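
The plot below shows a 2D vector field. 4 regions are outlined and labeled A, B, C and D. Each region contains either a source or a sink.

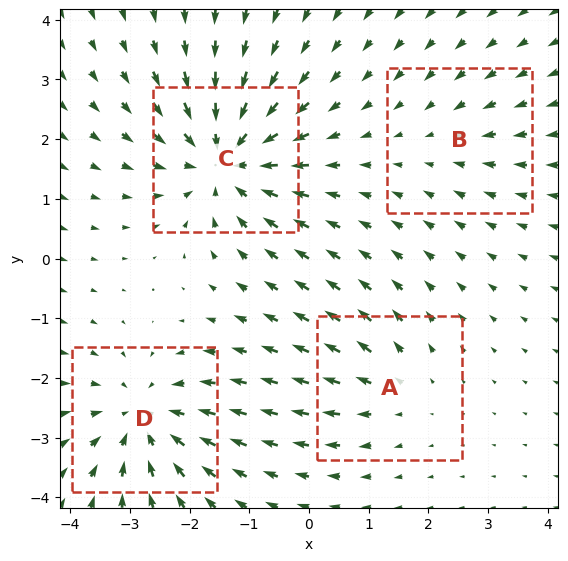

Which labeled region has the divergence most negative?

Divergence at each region's feature centre — A: about +3, B: about -2, C: about -6, D: about -5. Region C is most negative.

C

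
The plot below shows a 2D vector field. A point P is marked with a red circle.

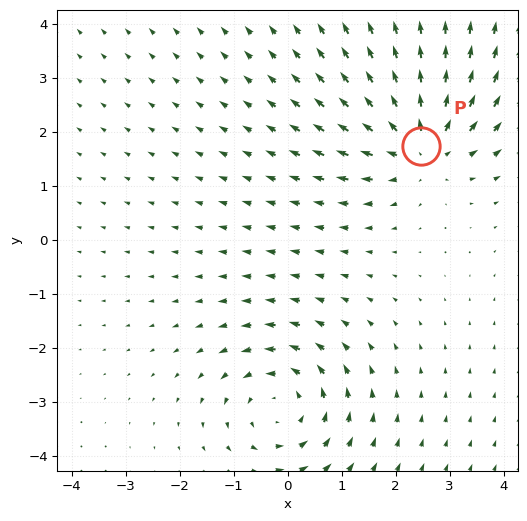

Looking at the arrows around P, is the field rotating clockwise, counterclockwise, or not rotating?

Near P at (2.5, 1.7) the arrows show no circulation. The curl there is ≈0.

not rotating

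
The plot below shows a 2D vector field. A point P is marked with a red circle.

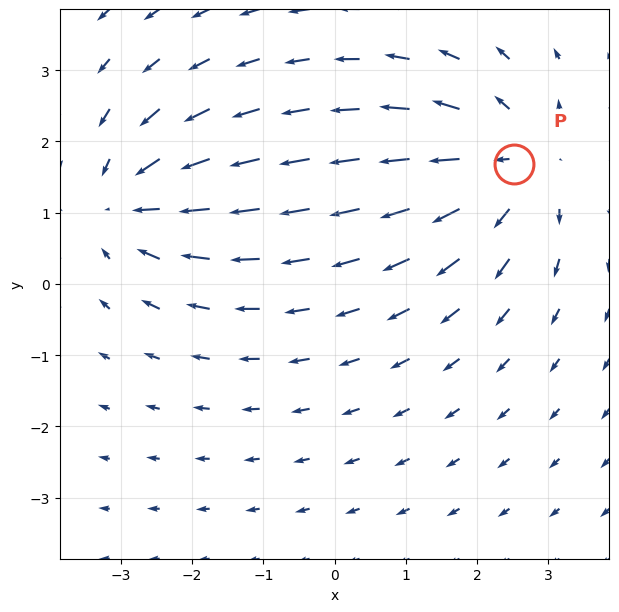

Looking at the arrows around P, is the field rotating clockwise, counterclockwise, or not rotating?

not rotating

Near P at (2.5, 1.7) the arrows show no circulation. The curl there is ≈0.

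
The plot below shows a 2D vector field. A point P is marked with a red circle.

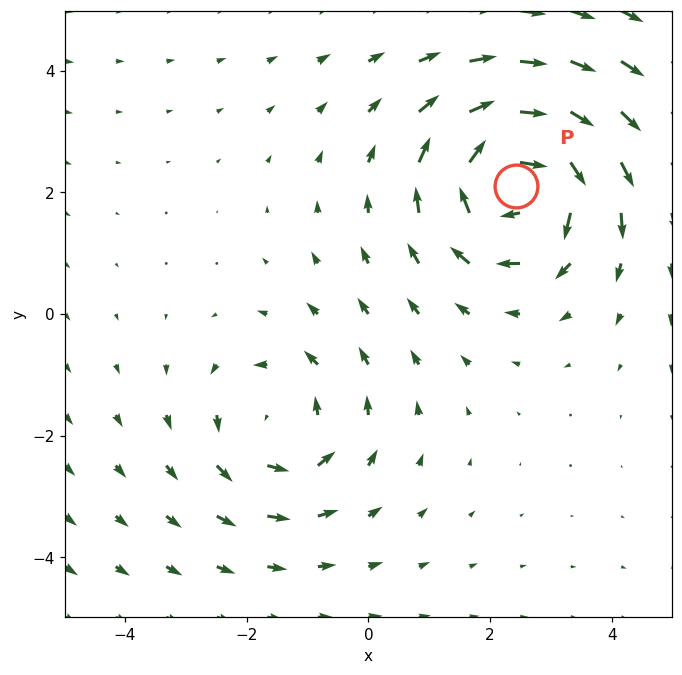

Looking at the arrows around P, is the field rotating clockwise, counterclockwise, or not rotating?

Near P at (2.4, 2.1) the arrows circulate clockwise. The curl (z-component) there is about -6; negative curl means clockwise rotation.

clockwise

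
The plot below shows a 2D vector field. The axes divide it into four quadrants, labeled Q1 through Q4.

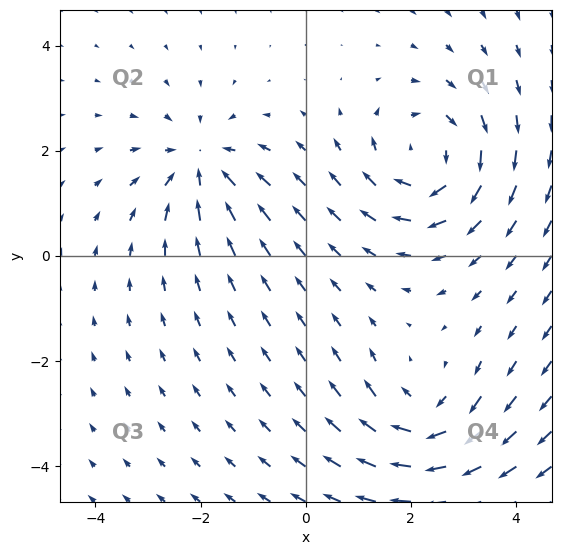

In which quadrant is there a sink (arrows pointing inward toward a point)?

Q2

The sink sits at approximately (-2.0, 1.7), which lies in quadrant Q2. The divergence there is about -4, negative as expected for a sink.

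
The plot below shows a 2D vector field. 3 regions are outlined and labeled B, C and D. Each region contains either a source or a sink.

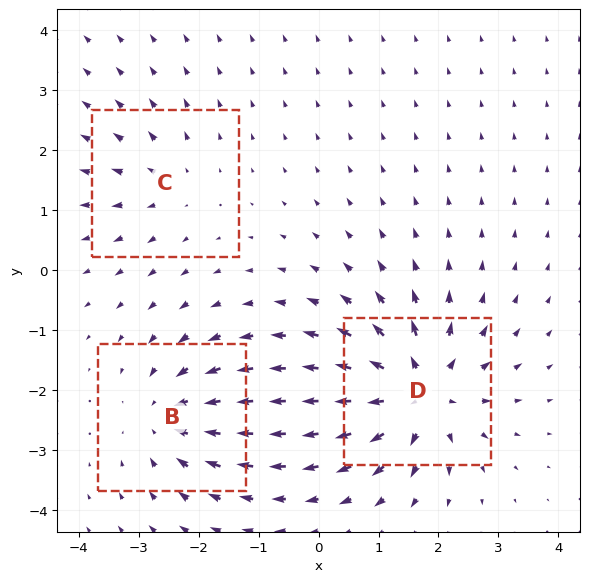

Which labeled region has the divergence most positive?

Divergence at each region's feature centre — B: about -4, C: about +2, D: about +5. Region D is most positive.

D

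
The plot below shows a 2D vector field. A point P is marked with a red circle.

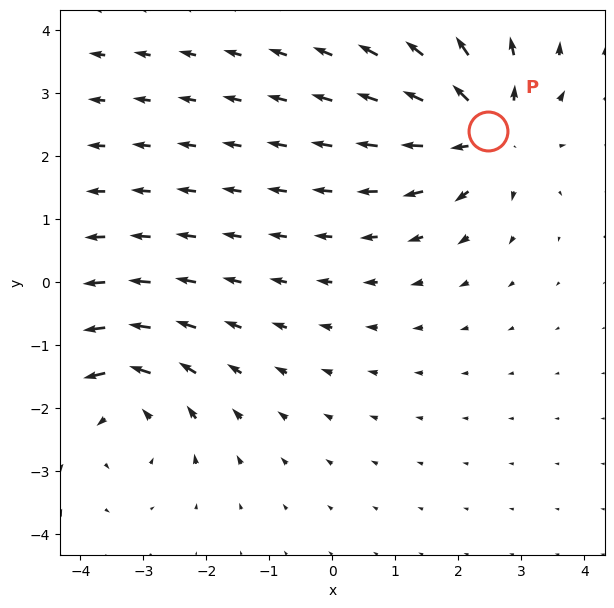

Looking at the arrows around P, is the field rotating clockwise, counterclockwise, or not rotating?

not rotating

Near P at (2.5, 2.4) the arrows show no circulation. The curl there is ≈0.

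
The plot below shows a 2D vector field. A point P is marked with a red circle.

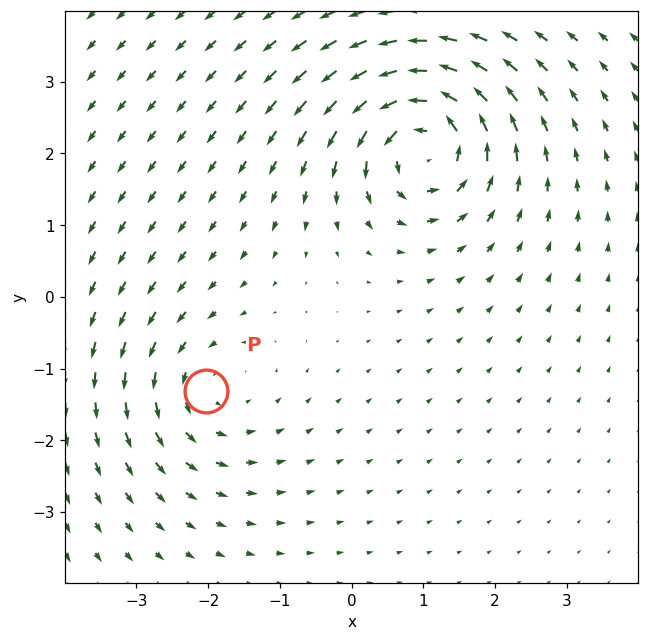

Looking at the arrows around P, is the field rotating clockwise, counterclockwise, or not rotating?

counterclockwise

Near P at (-2.0, -1.3) the arrows circulate counterclockwise. The curl (z-component) there is about +3; positive curl means counterclockwise rotation.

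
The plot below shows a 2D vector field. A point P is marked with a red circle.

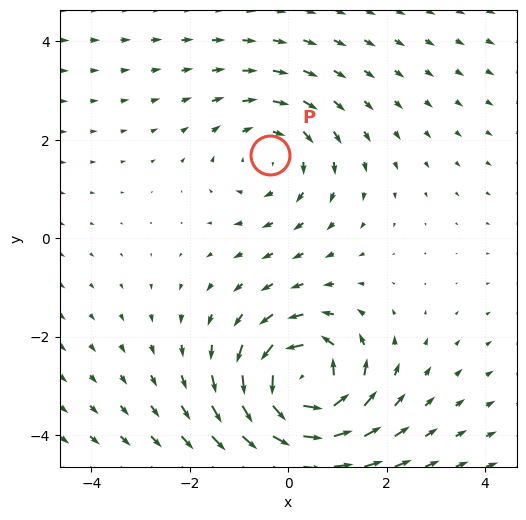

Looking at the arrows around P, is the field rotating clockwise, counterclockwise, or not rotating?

clockwise

Near P at (-0.4, 1.7) the arrows circulate clockwise. The curl (z-component) there is about -2; negative curl means clockwise rotation.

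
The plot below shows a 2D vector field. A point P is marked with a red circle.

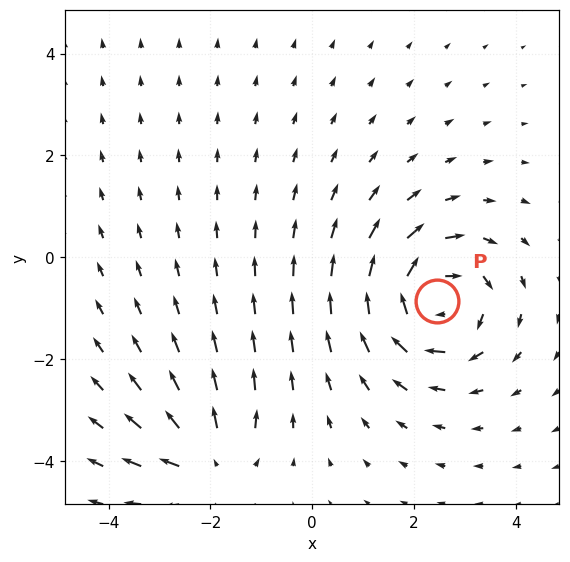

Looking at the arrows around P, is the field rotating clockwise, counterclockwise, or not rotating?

Near P at (2.5, -0.9) the arrows circulate clockwise. The curl (z-component) there is about -5; negative curl means clockwise rotation.

clockwise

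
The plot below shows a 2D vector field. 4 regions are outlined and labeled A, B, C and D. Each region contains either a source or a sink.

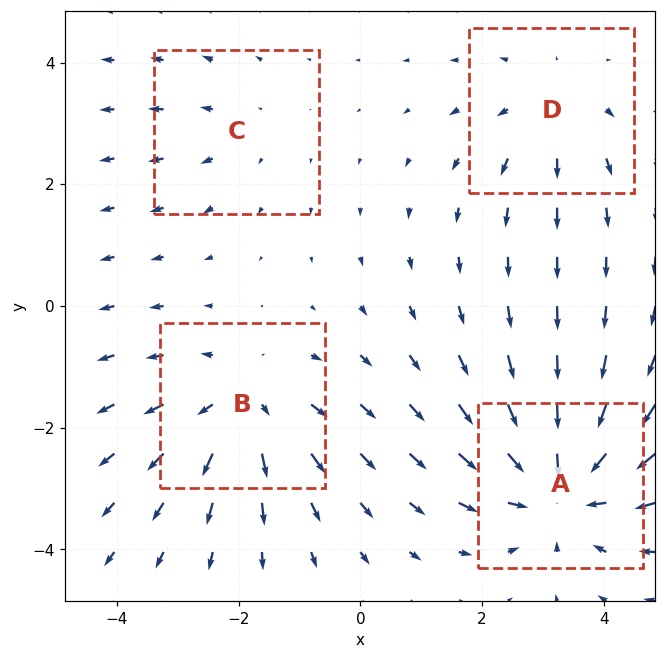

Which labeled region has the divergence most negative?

Divergence at each region's feature centre — A: about -6, B: about +4, C: about +2, D: about +3. Region A is most negative.

A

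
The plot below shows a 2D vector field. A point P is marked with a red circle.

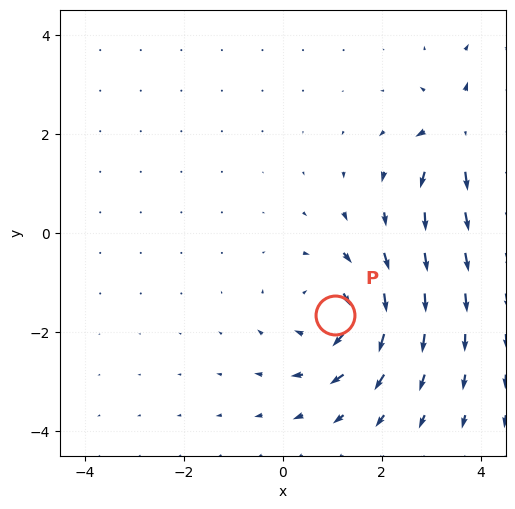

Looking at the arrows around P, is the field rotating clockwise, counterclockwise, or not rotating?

clockwise

Near P at (1.0, -1.7) the arrows circulate clockwise. The curl (z-component) there is about -4; negative curl means clockwise rotation.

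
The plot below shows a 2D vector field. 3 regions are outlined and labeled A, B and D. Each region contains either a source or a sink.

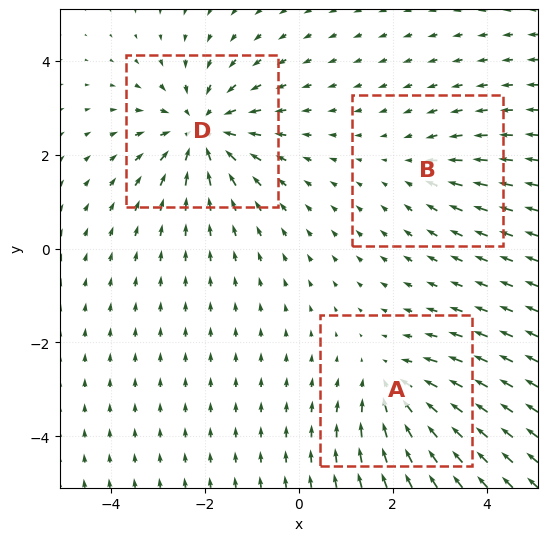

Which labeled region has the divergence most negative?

D

Divergence at each region's feature centre — A: about -3, B: about -2, D: about -4. Region D is most negative.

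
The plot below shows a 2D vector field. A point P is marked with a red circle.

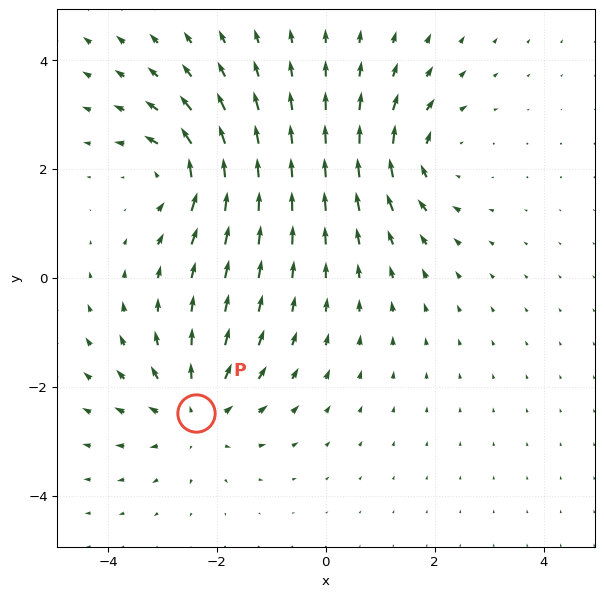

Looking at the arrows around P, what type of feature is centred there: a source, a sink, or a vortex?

At P (-2.4, -2.5) the arrows spread outward. Divergence about +4, curl ≈0 — positive divergence with near-zero curl is a source.

source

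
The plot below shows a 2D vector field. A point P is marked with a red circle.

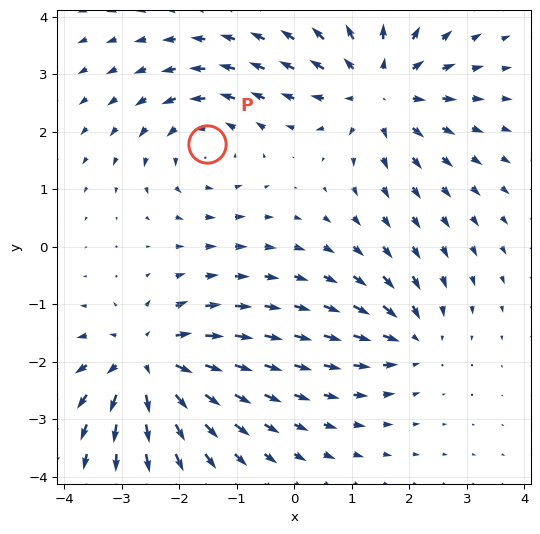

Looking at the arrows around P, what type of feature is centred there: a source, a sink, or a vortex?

At P (-1.5, 1.8) the arrows circulate counterclockwise. Divergence ≈0, curl about +4 — near-zero divergence with nonzero curl is a vortex.

vortex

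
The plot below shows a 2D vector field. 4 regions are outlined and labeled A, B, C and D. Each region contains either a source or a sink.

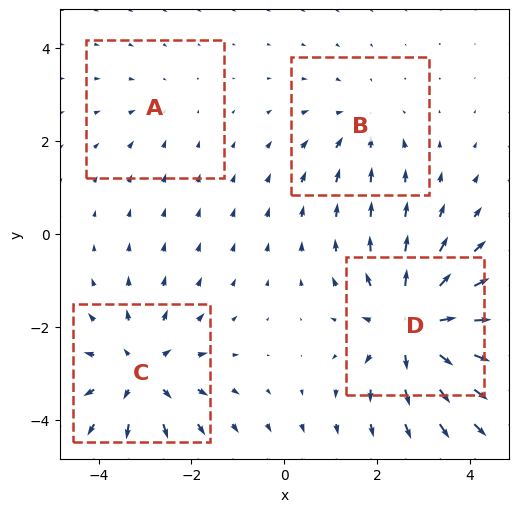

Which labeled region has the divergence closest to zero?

Divergence at each region's feature centre — A: about -2, B: about -3, C: about +5, D: about +7. Region A is closest to zero.

A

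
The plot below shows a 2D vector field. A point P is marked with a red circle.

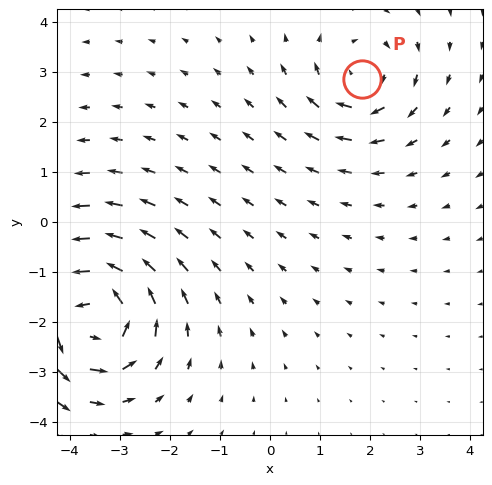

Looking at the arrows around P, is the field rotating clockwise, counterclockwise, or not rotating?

clockwise

Near P at (1.8, 2.9) the arrows circulate clockwise. The curl (z-component) there is about -3; negative curl means clockwise rotation.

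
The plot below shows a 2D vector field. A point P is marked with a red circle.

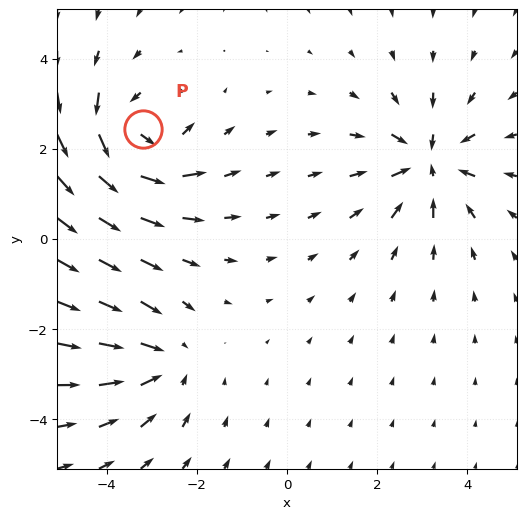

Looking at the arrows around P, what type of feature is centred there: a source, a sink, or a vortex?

At P (-3.2, 2.4) the arrows circulate counterclockwise. Divergence ≈0, curl about +5 — near-zero divergence with nonzero curl is a vortex.

vortex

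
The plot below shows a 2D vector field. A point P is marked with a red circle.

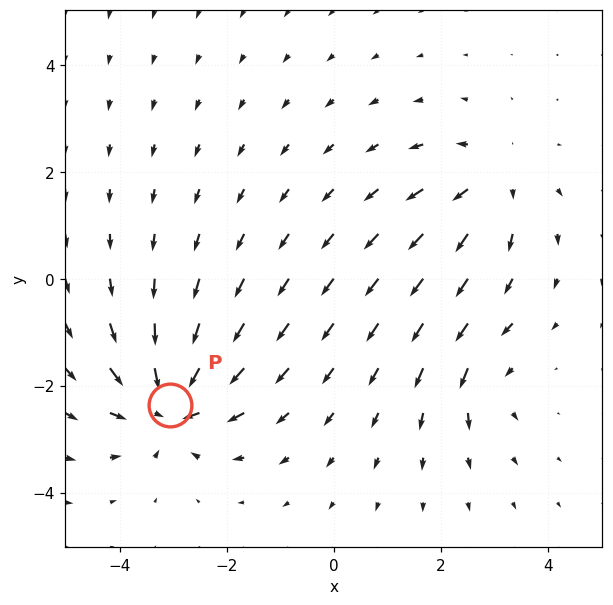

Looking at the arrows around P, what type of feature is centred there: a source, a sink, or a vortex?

sink

At P (-3.1, -2.4) the arrows converge inward. Divergence about -6, curl ≈0 — negative divergence with near-zero curl is a sink.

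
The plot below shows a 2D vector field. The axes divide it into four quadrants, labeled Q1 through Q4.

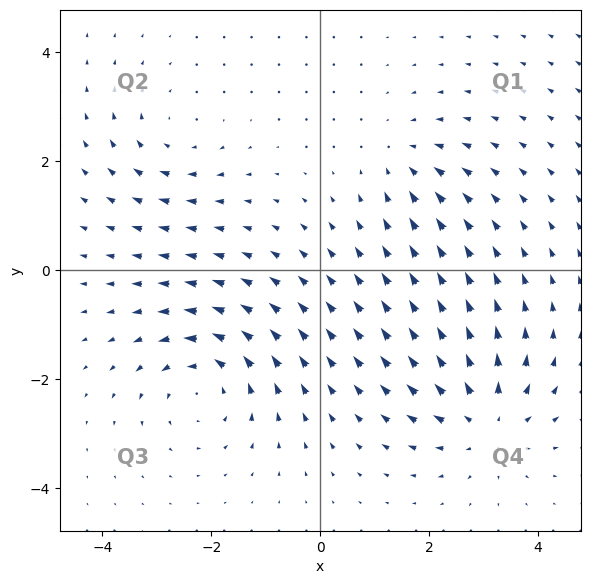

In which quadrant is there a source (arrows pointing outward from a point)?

The source sits at approximately (3.1, -2.8), which lies in quadrant Q4. The divergence there is about +5, positive as expected for a source.

Q4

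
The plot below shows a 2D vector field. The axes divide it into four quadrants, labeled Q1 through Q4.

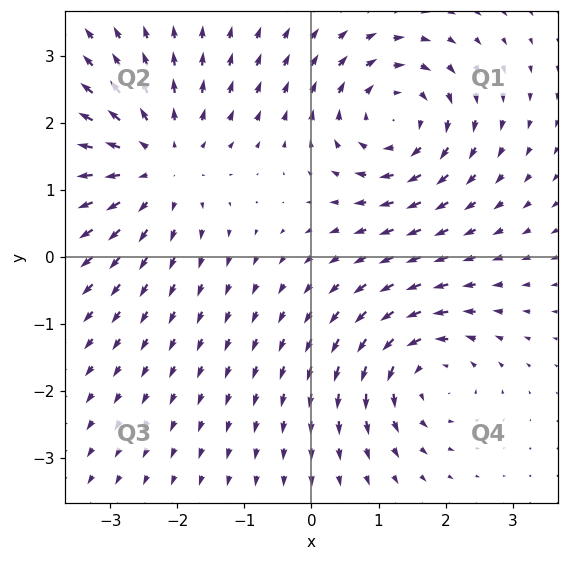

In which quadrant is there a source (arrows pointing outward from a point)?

The source sits at approximately (-2.3, 1.4), which lies in quadrant Q2. The divergence there is about +3, positive as expected for a source.

Q2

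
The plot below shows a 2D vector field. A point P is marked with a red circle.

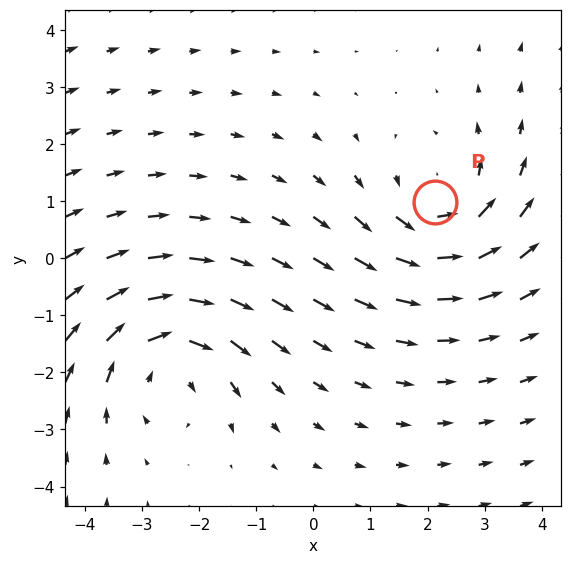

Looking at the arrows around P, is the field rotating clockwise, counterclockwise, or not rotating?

counterclockwise

Near P at (2.1, 1.0) the arrows circulate counterclockwise. The curl (z-component) there is about +3; positive curl means counterclockwise rotation.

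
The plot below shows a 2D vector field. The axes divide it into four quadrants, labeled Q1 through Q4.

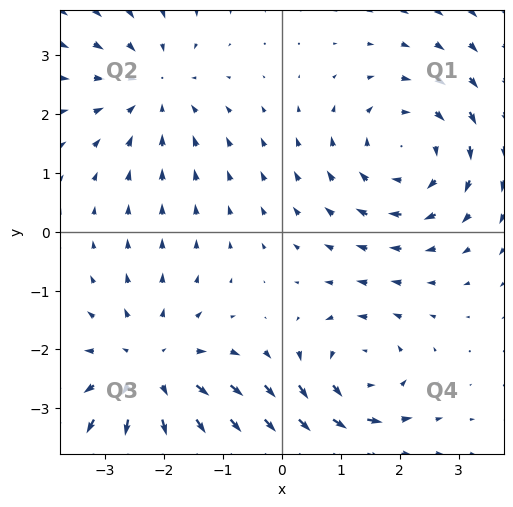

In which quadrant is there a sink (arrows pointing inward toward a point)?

Q2

The sink sits at approximately (-2.2, 2.4), which lies in quadrant Q2. The divergence there is about -2, negative as expected for a sink.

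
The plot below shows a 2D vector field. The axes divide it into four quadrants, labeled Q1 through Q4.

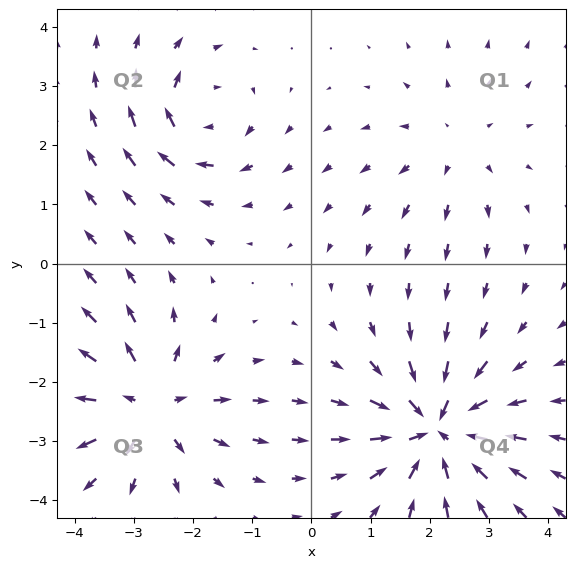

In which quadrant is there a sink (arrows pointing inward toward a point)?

Q4

The sink sits at approximately (2.1, -2.8), which lies in quadrant Q4. The divergence there is about -6, negative as expected for a sink.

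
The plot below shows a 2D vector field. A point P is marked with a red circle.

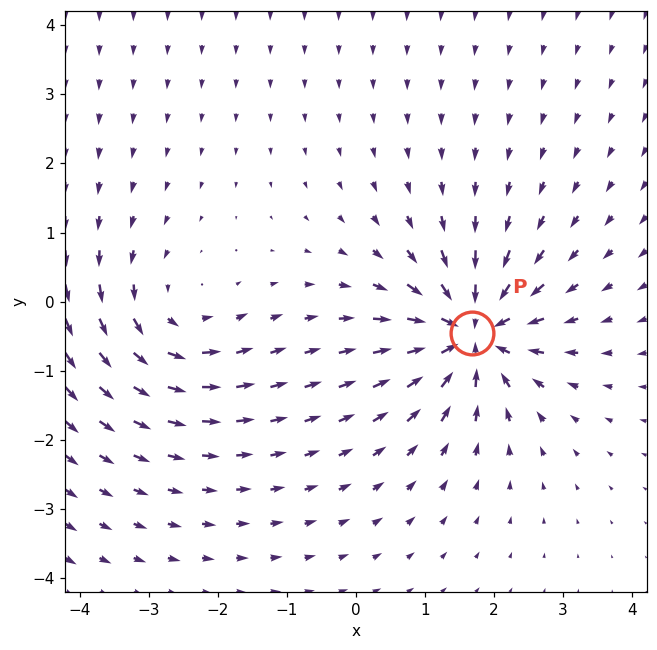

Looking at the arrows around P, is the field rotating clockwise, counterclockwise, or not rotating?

not rotating

Near P at (1.7, -0.5) the arrows show no circulation. The curl there is ≈0.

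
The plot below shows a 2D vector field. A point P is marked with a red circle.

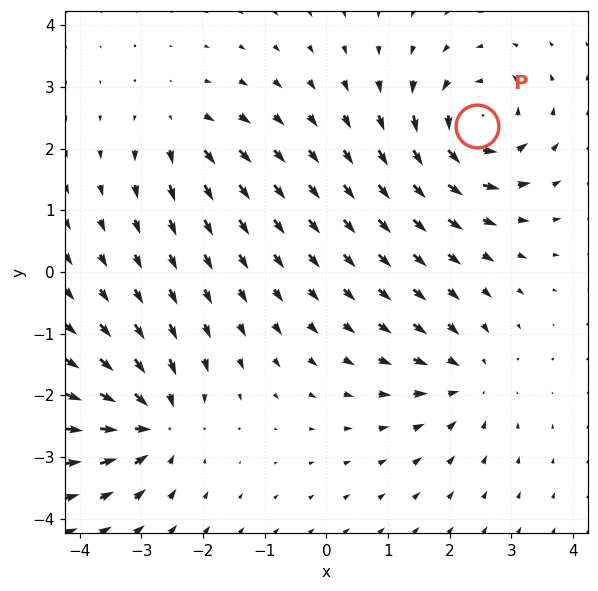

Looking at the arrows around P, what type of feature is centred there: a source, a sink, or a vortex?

At P (2.4, 2.4) the arrows circulate counterclockwise. Divergence ≈0, curl about +7 — near-zero divergence with nonzero curl is a vortex.

vortex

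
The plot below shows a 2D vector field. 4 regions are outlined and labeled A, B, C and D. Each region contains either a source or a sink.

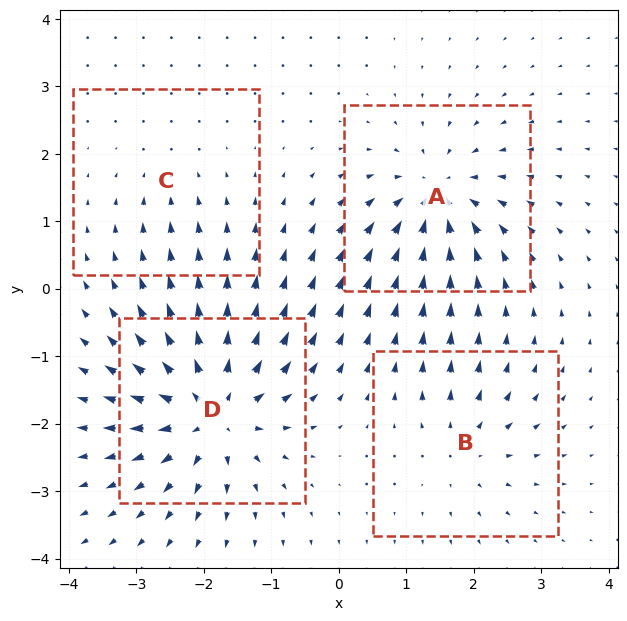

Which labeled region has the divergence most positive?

Divergence at each region's feature centre — A: about -7, B: about +4, C: about -2, D: about +9. Region D is most positive.

D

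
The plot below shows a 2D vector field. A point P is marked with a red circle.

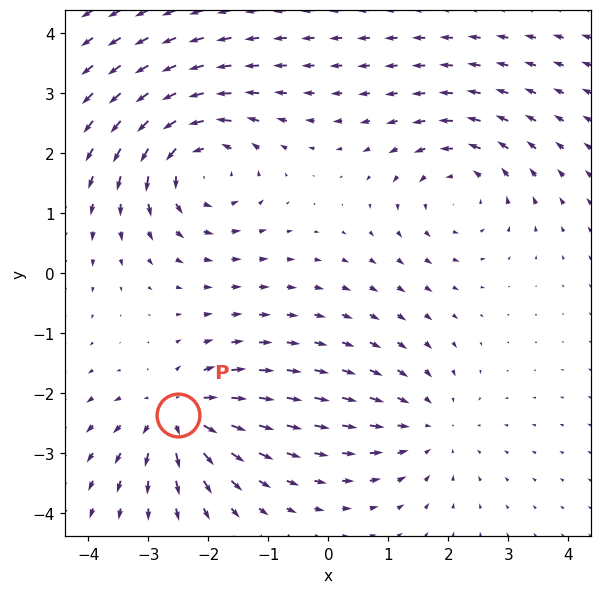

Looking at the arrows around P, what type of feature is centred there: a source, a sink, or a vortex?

source

At P (-2.5, -2.4) the arrows spread outward. Divergence about +5, curl ≈0 — positive divergence with near-zero curl is a source.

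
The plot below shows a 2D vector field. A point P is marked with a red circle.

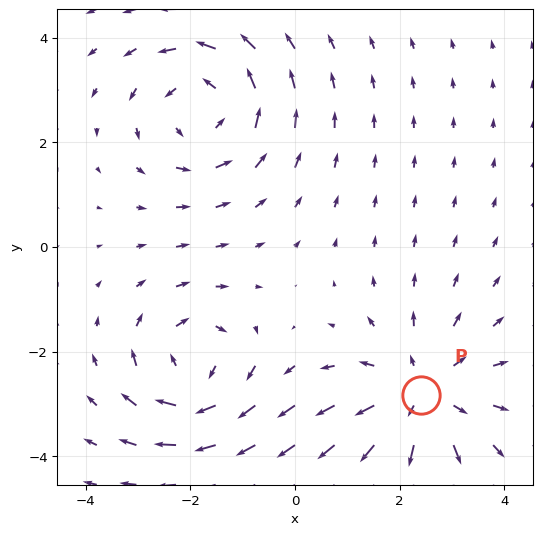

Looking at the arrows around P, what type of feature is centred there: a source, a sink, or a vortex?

source

At P (2.4, -2.8) the arrows spread outward. Divergence about +4, curl ≈0 — positive divergence with near-zero curl is a source.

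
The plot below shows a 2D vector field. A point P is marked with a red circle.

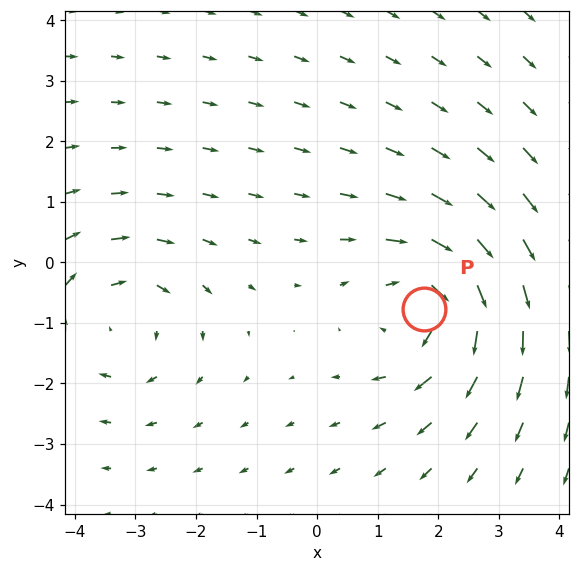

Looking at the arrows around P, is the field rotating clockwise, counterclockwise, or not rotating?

clockwise

Near P at (1.8, -0.8) the arrows circulate clockwise. The curl (z-component) there is about -5; negative curl means clockwise rotation.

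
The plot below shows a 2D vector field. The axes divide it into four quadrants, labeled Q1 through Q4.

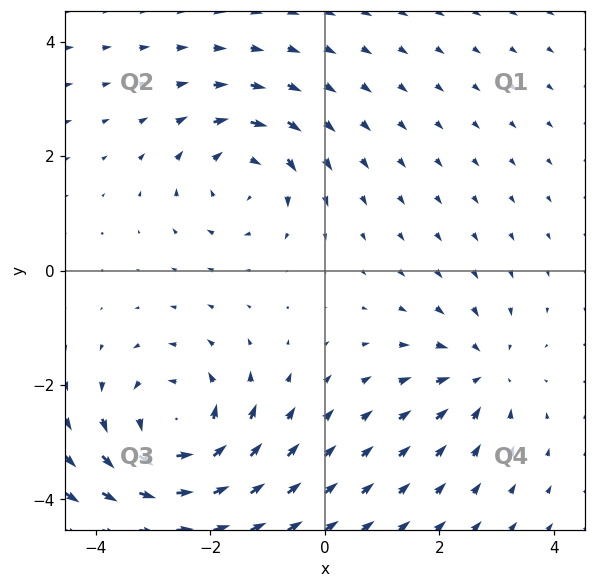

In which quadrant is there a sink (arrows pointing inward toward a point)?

Q4

The sink sits at approximately (2.7, -1.8), which lies in quadrant Q4. The divergence there is about -3, negative as expected for a sink.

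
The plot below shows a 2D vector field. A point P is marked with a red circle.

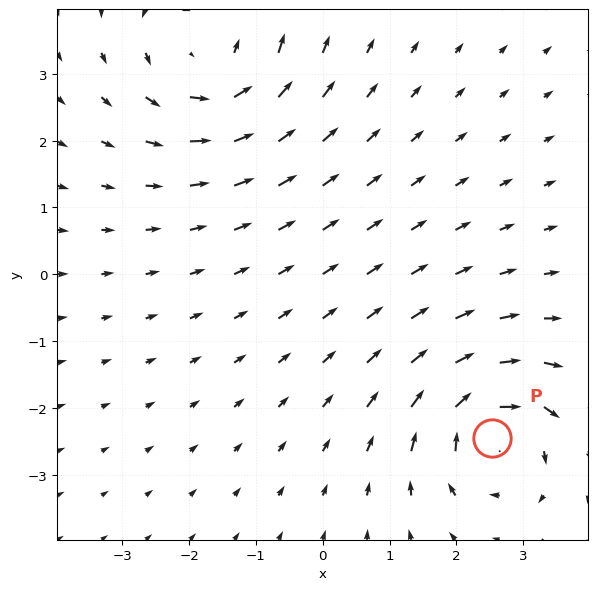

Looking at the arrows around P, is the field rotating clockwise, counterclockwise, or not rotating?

Near P at (2.5, -2.5) the arrows circulate clockwise. The curl (z-component) there is about -6; negative curl means clockwise rotation.

clockwise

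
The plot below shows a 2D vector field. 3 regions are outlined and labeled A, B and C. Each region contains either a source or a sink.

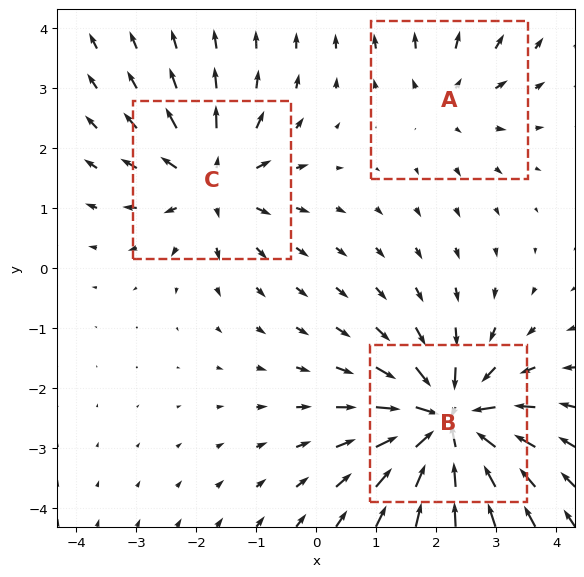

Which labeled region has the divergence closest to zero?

Divergence at each region's feature centre — A: about +2, B: about -6, C: about +4. Region A is closest to zero.

A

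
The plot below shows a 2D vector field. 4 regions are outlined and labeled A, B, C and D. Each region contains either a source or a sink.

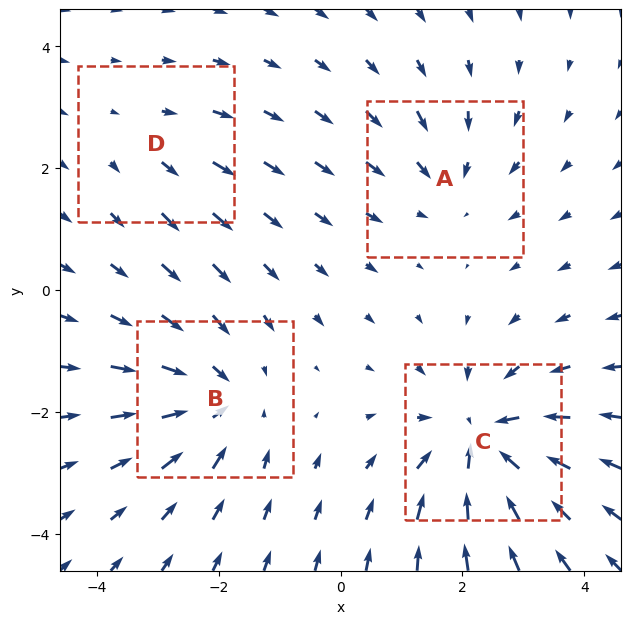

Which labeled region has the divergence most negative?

Divergence at each region's feature centre — A: about -3, B: about -4, C: about -6, D: about +2. Region C is most negative.

C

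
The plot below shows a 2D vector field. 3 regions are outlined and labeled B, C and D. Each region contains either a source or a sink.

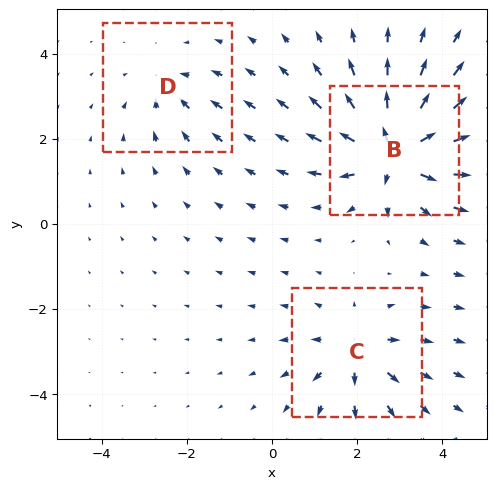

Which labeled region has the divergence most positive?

B

Divergence at each region's feature centre — B: about +6, C: about +4, D: about -3. Region B is most positive.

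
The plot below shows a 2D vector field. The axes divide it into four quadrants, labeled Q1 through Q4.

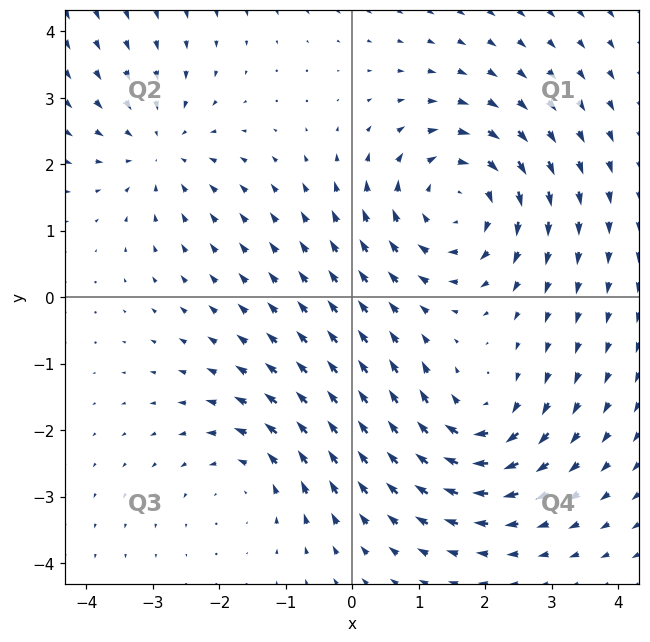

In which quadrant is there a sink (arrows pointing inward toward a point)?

Q2

The sink sits at approximately (-2.9, 2.2), which lies in quadrant Q2. The divergence there is about -3, negative as expected for a sink.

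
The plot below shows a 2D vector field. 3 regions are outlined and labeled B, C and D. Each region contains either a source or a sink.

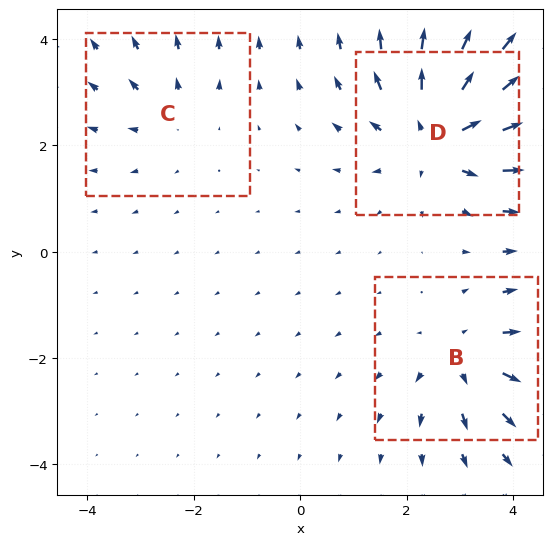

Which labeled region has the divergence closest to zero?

C

Divergence at each region's feature centre — B: about +3, C: about +2, D: about +5. Region C is closest to zero.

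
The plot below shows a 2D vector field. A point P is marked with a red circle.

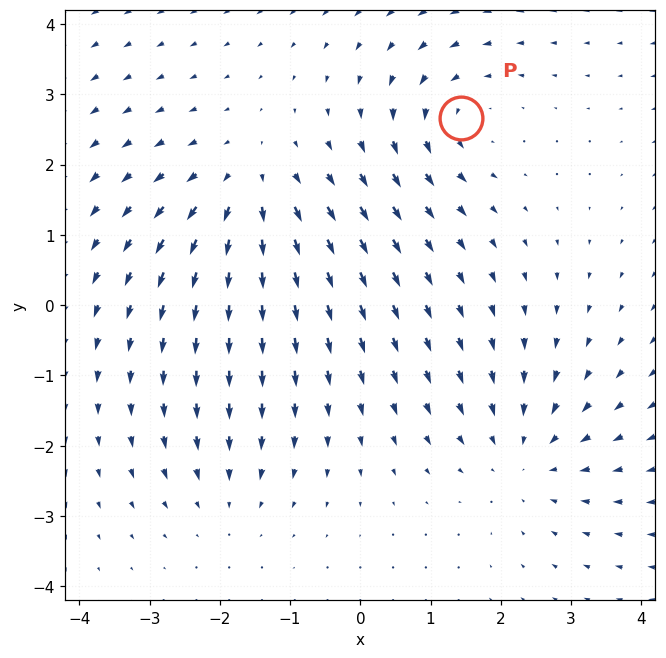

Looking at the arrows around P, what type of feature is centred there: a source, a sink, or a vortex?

At P (1.4, 2.7) the arrows circulate counterclockwise. Divergence ≈0, curl about +4 — near-zero divergence with nonzero curl is a vortex.

vortex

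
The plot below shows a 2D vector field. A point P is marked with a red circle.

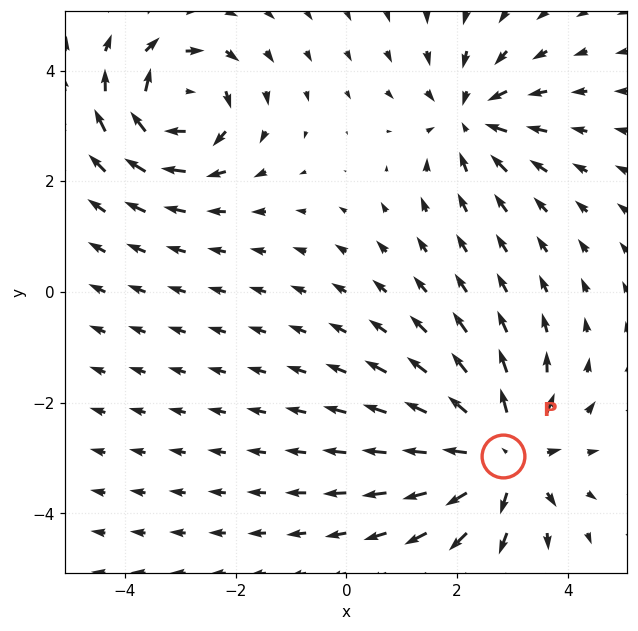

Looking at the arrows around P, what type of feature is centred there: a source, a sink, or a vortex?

source

At P (2.8, -3.0) the arrows spread outward. Divergence about +5, curl ≈0 — positive divergence with near-zero curl is a source.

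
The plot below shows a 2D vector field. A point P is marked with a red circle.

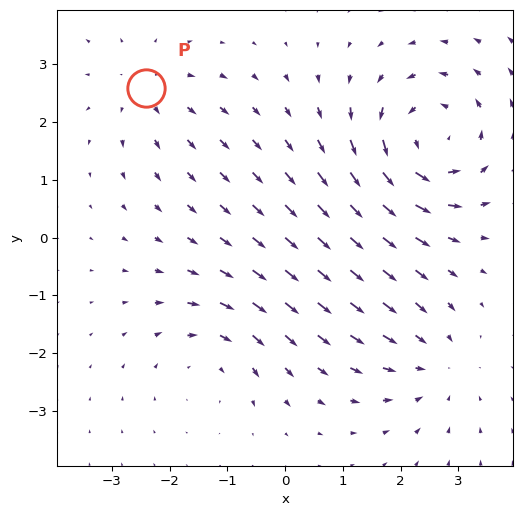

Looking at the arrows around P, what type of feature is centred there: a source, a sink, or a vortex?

At P (-2.4, 2.6) the arrows spread outward. Divergence about +3, curl ≈0 — positive divergence with near-zero curl is a source.

source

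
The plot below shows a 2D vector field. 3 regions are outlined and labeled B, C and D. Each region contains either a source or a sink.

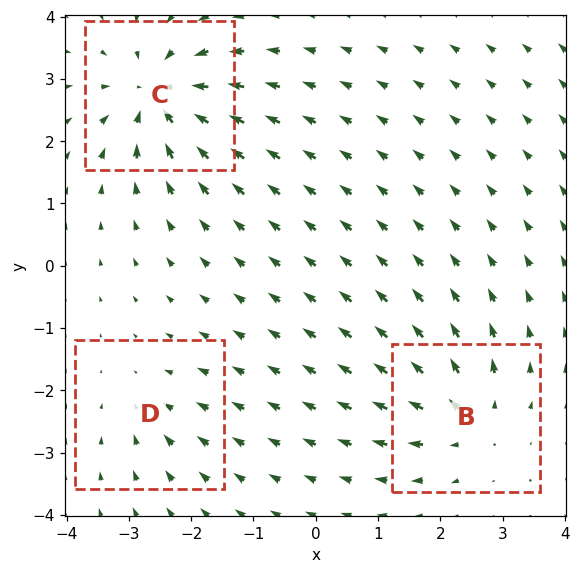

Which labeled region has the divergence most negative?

Divergence at each region's feature centre — B: about +4, C: about -6, D: about -2. Region C is most negative.

C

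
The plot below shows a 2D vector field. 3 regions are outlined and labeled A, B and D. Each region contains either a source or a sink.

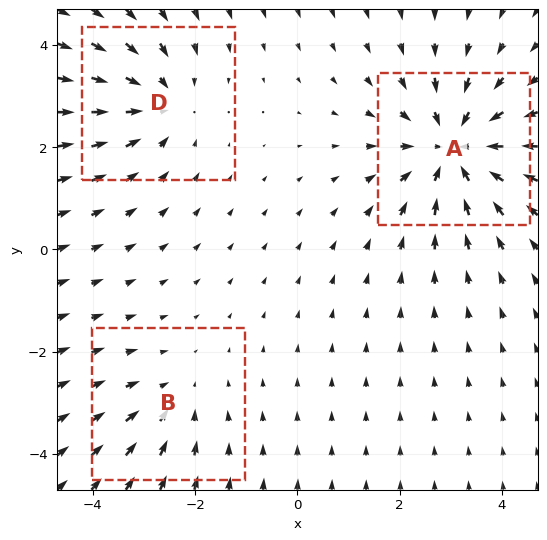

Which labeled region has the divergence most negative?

A

Divergence at each region's feature centre — A: about -4, B: about -2, D: about -3. Region A is most negative.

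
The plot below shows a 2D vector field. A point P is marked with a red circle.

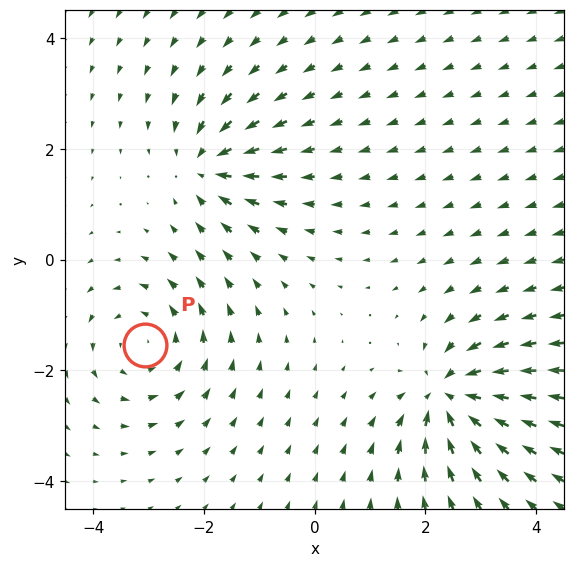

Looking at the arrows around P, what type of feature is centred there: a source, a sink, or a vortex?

vortex

At P (-3.1, -1.5) the arrows circulate counterclockwise. Divergence ≈0, curl about +4 — near-zero divergence with nonzero curl is a vortex.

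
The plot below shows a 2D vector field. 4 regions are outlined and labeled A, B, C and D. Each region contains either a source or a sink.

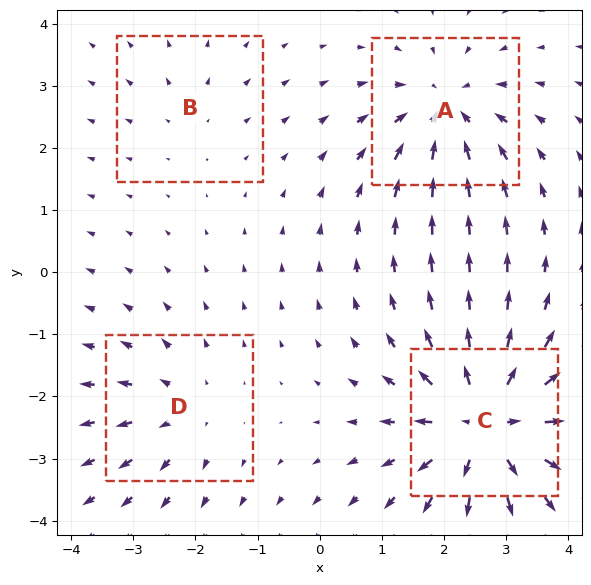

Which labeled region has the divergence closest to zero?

Divergence at each region's feature centre — A: about -5, B: about +2, C: about +8, D: about +3. Region B is closest to zero.

B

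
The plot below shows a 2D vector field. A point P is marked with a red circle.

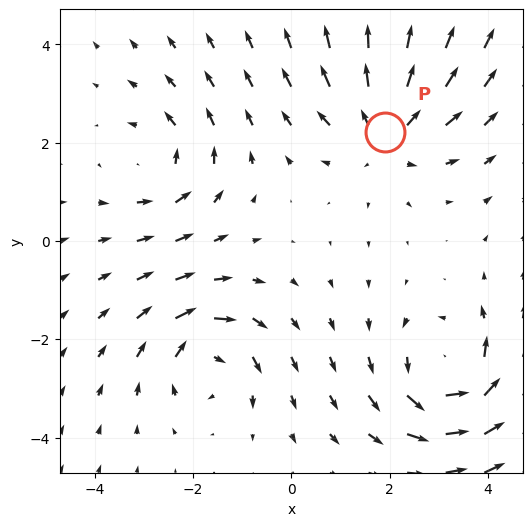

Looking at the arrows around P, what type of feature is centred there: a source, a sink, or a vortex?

At P (1.9, 2.2) the arrows spread outward. Divergence about +3, curl ≈0 — positive divergence with near-zero curl is a source.

source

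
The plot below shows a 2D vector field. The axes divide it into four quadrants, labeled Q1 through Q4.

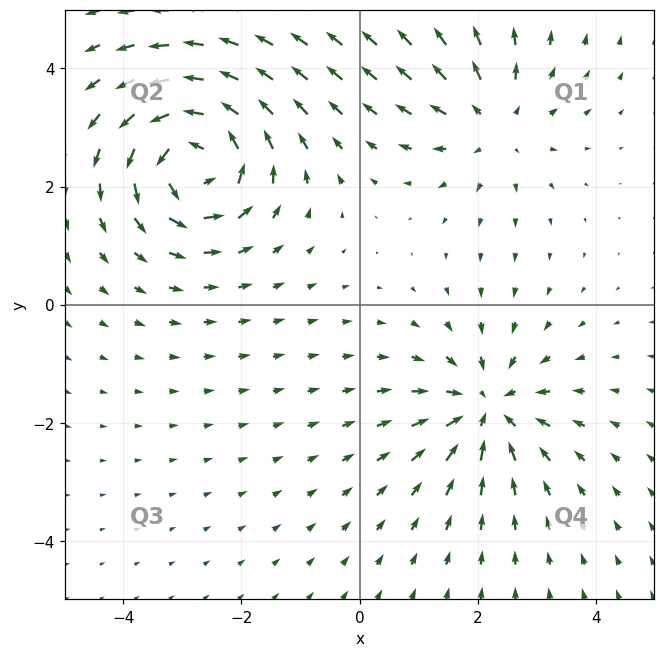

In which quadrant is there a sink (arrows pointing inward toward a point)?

Q4

The sink sits at approximately (2.2, -1.8), which lies in quadrant Q4. The divergence there is about -4, negative as expected for a sink.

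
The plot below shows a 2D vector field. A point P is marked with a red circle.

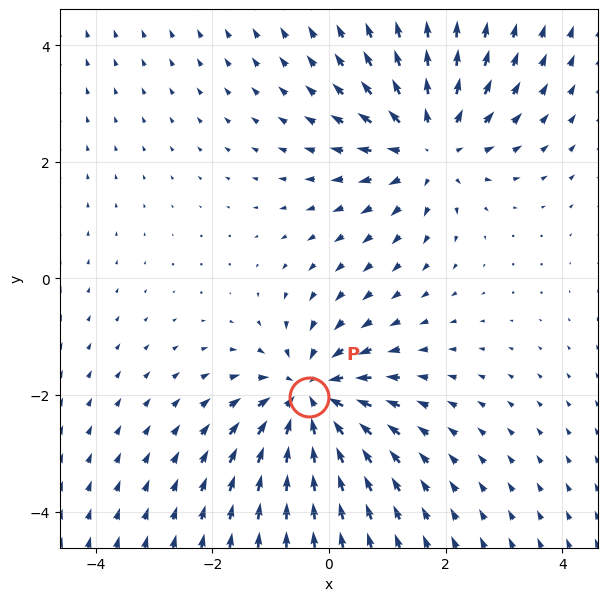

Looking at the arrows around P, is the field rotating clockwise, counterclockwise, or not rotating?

Near P at (-0.3, -2.0) the arrows show no circulation. The curl there is ≈0.

not rotating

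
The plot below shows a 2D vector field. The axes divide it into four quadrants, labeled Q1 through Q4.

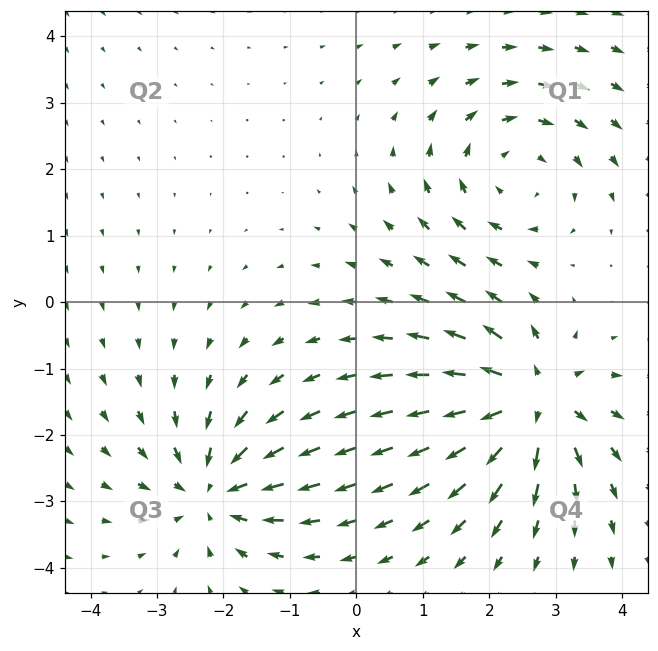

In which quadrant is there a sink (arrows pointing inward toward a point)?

Q3

The sink sits at approximately (-2.2, -2.8), which lies in quadrant Q3. The divergence there is about -5, negative as expected for a sink.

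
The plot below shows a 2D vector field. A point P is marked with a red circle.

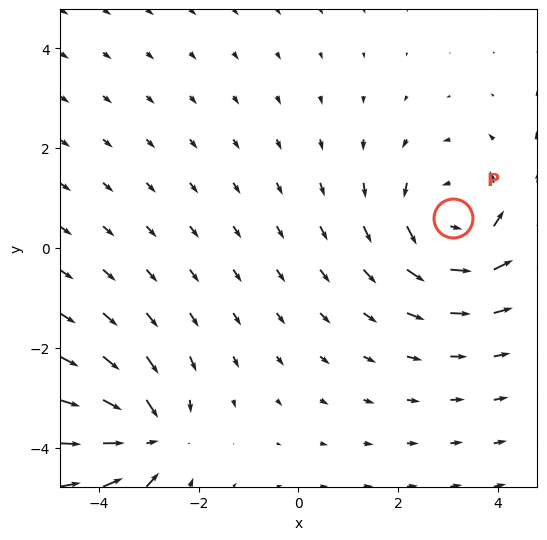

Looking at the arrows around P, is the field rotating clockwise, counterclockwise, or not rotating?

counterclockwise

Near P at (3.1, 0.6) the arrows circulate counterclockwise. The curl (z-component) there is about +4; positive curl means counterclockwise rotation.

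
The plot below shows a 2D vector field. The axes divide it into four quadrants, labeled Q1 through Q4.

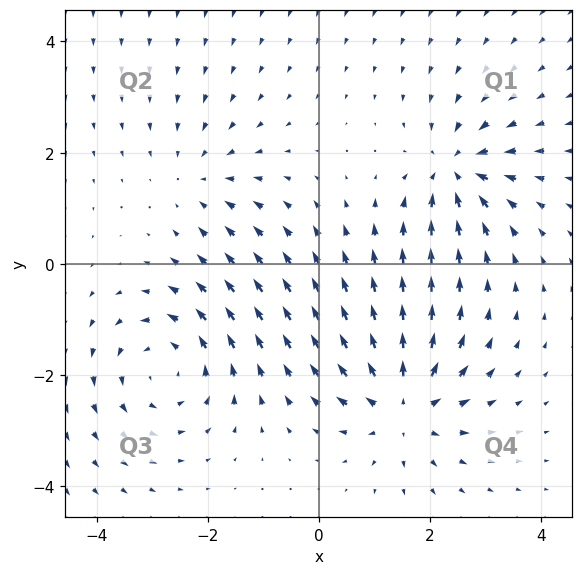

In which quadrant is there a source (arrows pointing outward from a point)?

Q4

The source sits at approximately (1.5, -2.5), which lies in quadrant Q4. The divergence there is about +5, positive as expected for a source.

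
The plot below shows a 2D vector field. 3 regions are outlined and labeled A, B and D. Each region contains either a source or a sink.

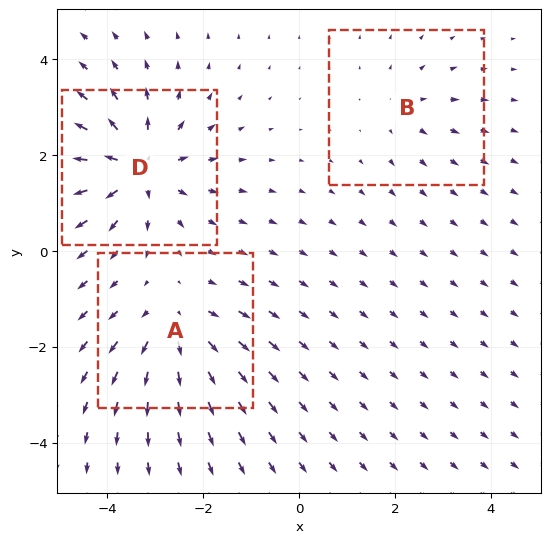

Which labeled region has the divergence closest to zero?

B

Divergence at each region's feature centre — A: about +4, B: about +2, D: about +5. Region B is closest to zero.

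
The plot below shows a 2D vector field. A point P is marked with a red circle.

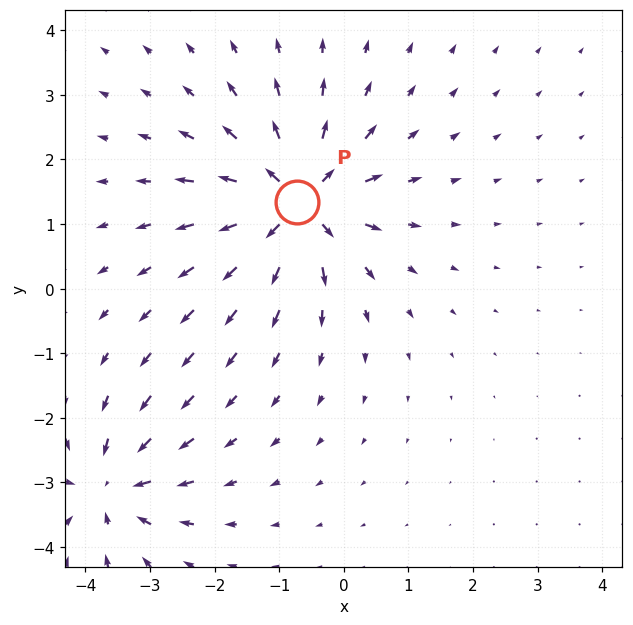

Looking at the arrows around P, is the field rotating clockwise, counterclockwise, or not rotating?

Near P at (-0.7, 1.3) the arrows show no circulation. The curl there is ≈0.

not rotating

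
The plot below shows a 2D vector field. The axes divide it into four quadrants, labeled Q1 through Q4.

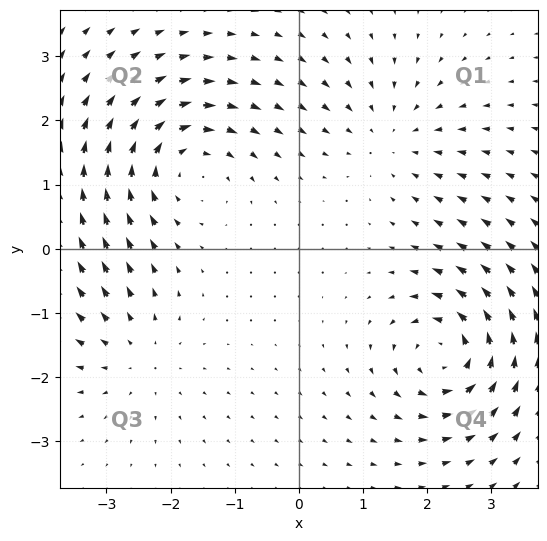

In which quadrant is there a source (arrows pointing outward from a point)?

Q3

The source sits at approximately (-2.5, -1.6), which lies in quadrant Q3. The divergence there is about +3, positive as expected for a source.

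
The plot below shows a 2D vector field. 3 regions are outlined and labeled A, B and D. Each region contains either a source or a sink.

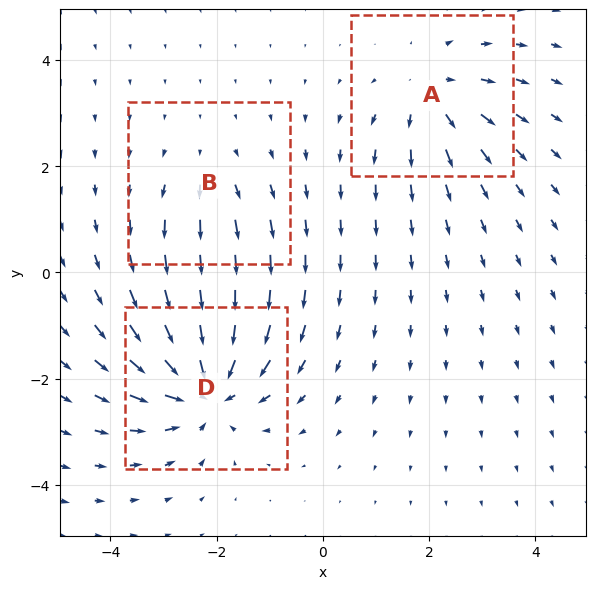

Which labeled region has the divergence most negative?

Divergence at each region's feature centre — A: about +4, B: about +2, D: about -6. Region D is most negative.

D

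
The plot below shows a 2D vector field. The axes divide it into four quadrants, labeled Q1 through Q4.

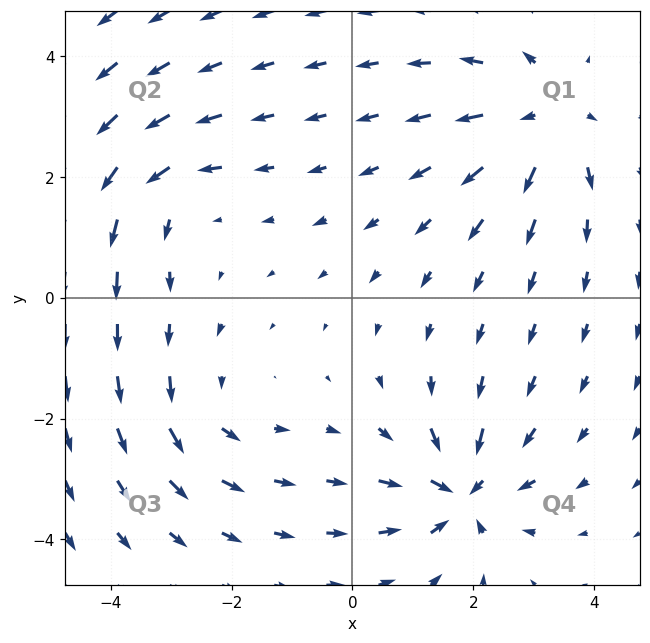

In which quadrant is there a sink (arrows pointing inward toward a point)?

The sink sits at approximately (1.8, -3.2), which lies in quadrant Q4. The divergence there is about -7, negative as expected for a sink.

Q4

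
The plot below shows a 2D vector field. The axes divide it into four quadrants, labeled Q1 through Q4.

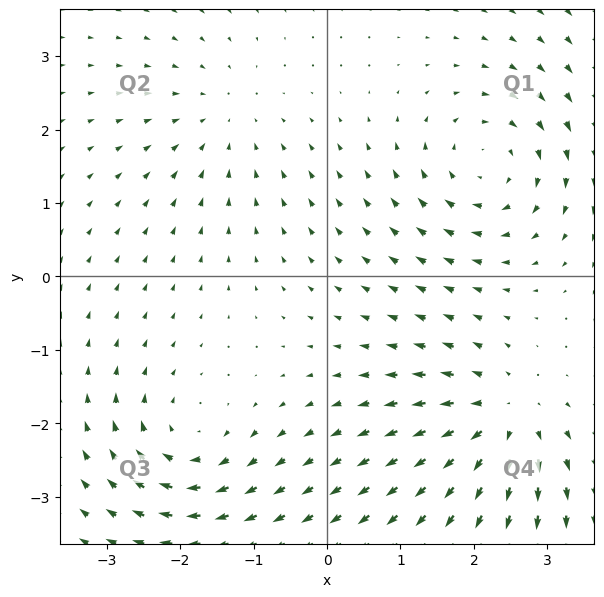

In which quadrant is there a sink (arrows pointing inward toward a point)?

The sink sits at approximately (-1.4, 2.2), which lies in quadrant Q2. The divergence there is about -3, negative as expected for a sink.

Q2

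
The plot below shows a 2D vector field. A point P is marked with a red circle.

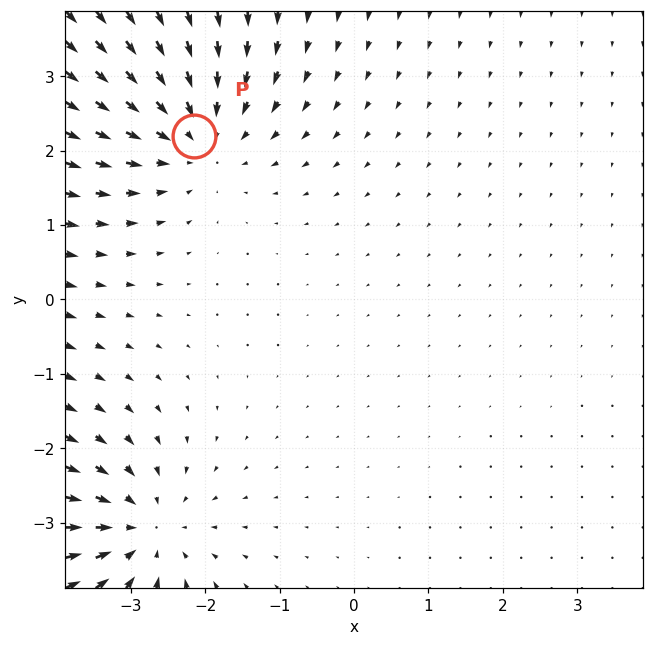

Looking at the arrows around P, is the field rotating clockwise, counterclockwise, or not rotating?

Near P at (-2.2, 2.2) the arrows show no circulation. The curl there is ≈0.

not rotating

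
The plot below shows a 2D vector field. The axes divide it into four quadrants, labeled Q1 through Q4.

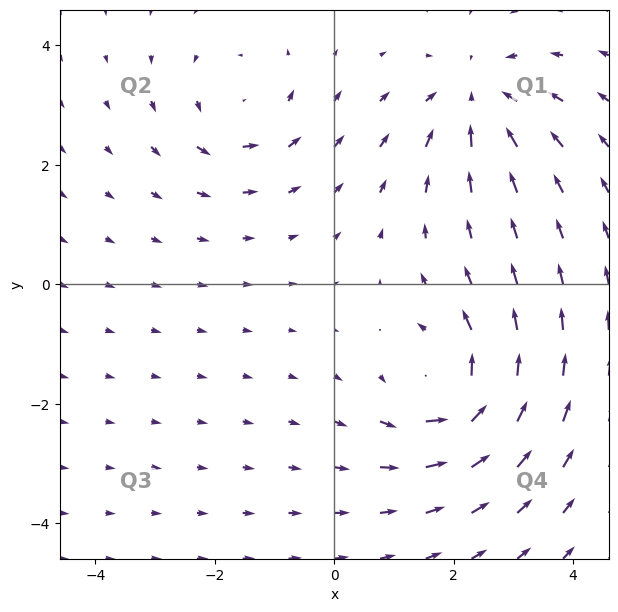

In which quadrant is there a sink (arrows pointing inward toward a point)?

The sink sits at approximately (2.4, 3.1), which lies in quadrant Q1. The divergence there is about -4, negative as expected for a sink.

Q1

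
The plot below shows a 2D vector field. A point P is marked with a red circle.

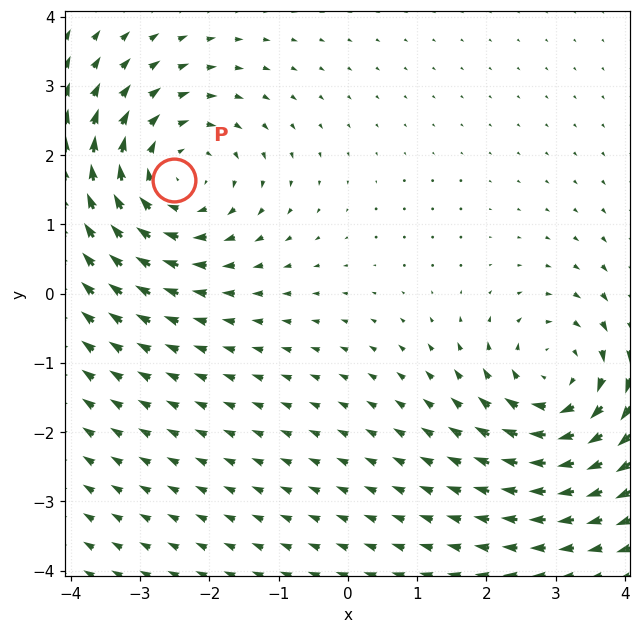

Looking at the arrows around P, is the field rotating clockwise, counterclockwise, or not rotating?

clockwise

Near P at (-2.5, 1.6) the arrows circulate clockwise. The curl (z-component) there is about -3; negative curl means clockwise rotation.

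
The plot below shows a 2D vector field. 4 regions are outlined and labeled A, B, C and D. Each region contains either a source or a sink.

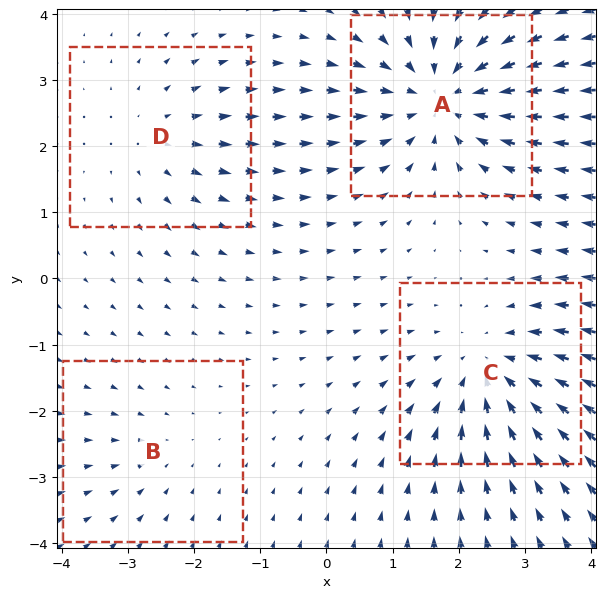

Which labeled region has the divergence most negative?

A

Divergence at each region's feature centre — A: about -6, B: about -2, C: about -4, D: about +3. Region A is most negative.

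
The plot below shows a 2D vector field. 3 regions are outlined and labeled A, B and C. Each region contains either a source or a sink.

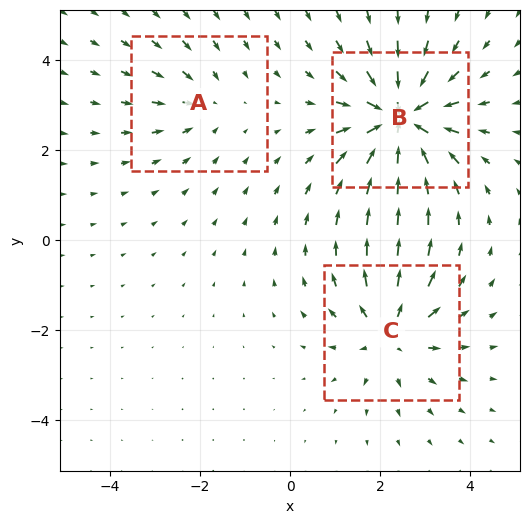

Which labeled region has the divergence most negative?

Divergence at each region's feature centre — A: about -2, B: about -5, C: about +3. Region B is most negative.

B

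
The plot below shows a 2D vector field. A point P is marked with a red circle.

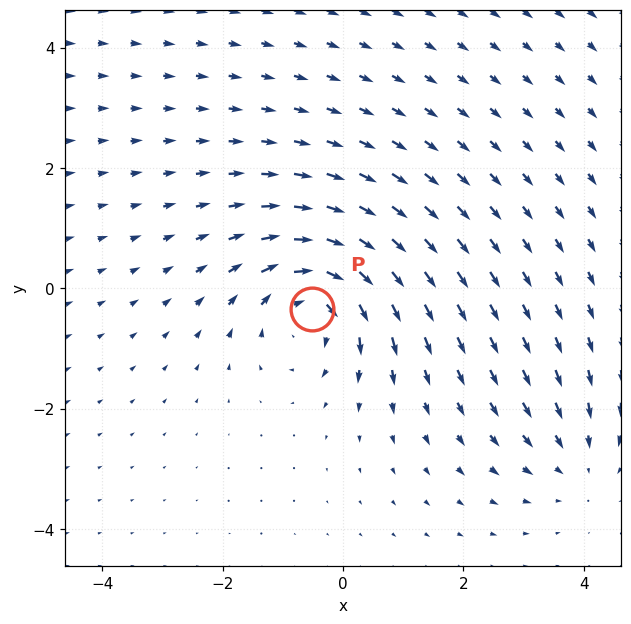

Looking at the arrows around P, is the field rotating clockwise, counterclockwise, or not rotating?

clockwise

Near P at (-0.5, -0.3) the arrows circulate clockwise. The curl (z-component) there is about -5; negative curl means clockwise rotation.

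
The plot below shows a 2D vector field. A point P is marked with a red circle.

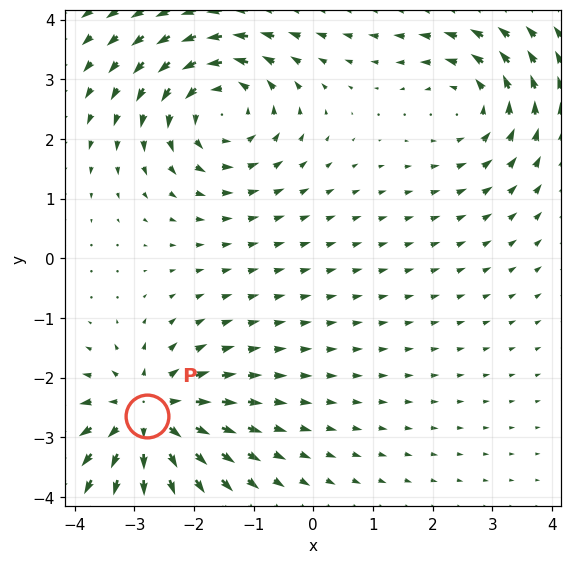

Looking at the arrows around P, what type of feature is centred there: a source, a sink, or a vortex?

At P (-2.8, -2.6) the arrows spread outward. Divergence about +4, curl ≈0 — positive divergence with near-zero curl is a source.

source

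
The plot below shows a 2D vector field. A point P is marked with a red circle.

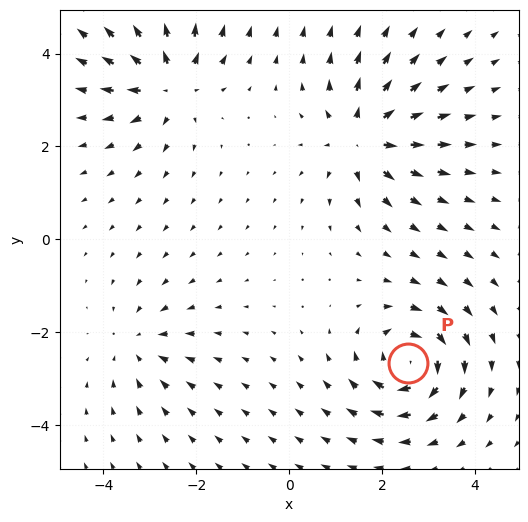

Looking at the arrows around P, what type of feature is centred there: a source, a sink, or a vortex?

At P (2.6, -2.7) the arrows circulate clockwise. Divergence ≈0, curl about -7 — near-zero divergence with nonzero curl is a vortex.

vortex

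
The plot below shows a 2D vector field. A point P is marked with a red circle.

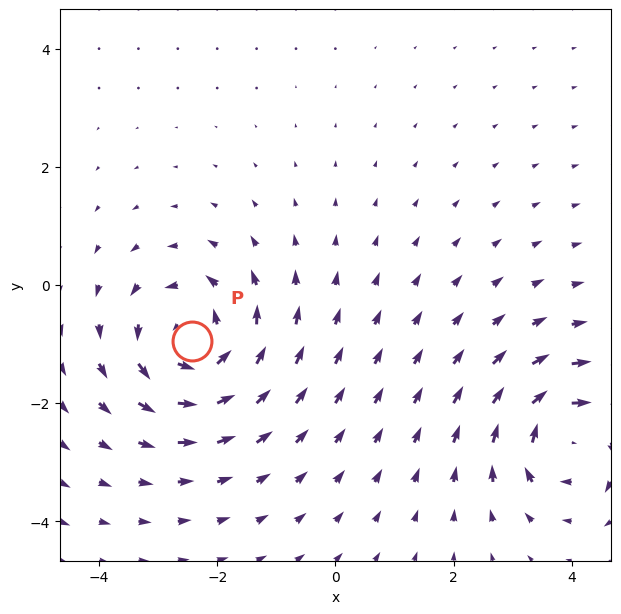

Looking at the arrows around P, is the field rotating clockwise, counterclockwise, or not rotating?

counterclockwise

Near P at (-2.4, -1.0) the arrows circulate counterclockwise. The curl (z-component) there is about +4; positive curl means counterclockwise rotation.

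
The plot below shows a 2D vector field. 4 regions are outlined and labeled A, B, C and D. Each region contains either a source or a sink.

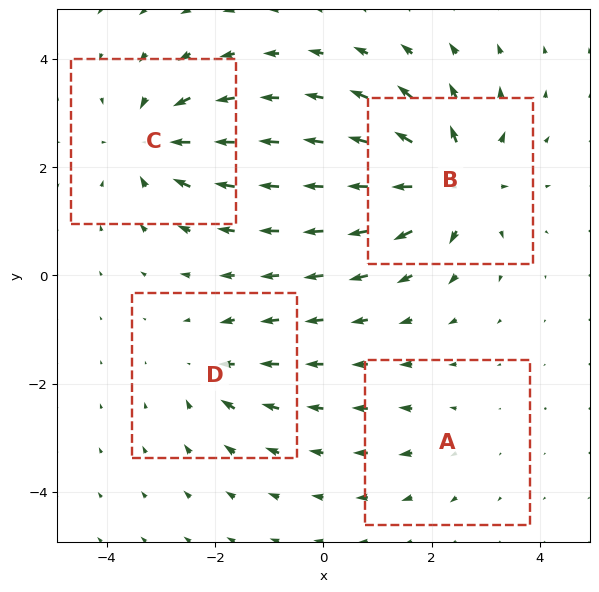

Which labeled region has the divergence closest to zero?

A

Divergence at each region's feature centre — A: about +2, B: about +7, C: about -6, D: about -4. Region A is closest to zero.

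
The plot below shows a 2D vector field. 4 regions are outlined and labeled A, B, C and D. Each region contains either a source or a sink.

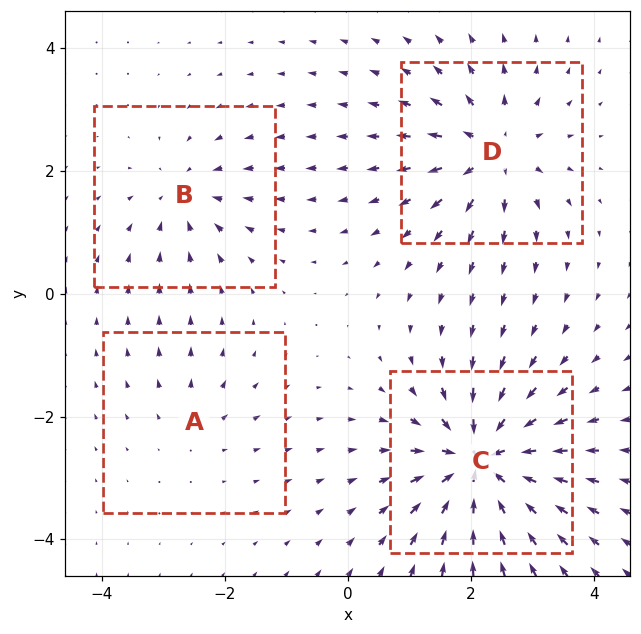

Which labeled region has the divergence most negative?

C

Divergence at each region's feature centre — A: about +2, B: about -4, C: about -9, D: about +6. Region C is most negative.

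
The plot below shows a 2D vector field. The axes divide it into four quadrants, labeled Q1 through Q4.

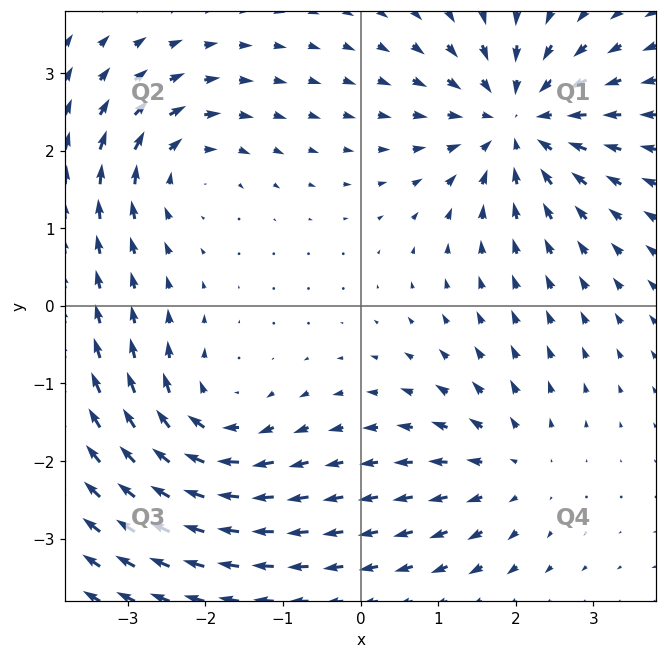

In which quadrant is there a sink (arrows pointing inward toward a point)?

The sink sits at approximately (2.0, 2.4), which lies in quadrant Q1. The divergence there is about -5, negative as expected for a sink.

Q1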